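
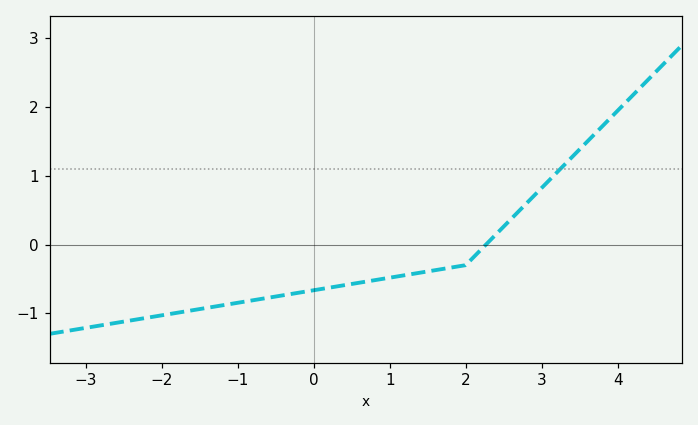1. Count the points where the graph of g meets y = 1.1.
1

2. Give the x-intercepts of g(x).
2.2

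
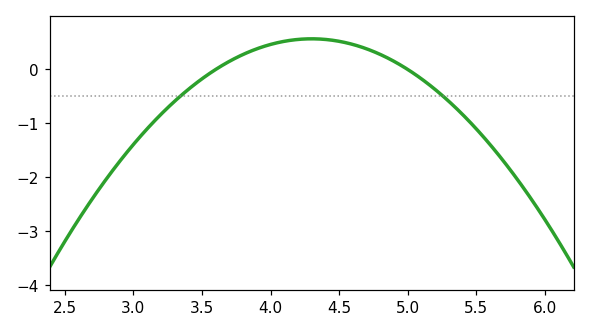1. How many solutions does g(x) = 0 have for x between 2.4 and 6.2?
2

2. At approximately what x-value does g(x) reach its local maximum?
4.3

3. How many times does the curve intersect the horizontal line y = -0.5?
2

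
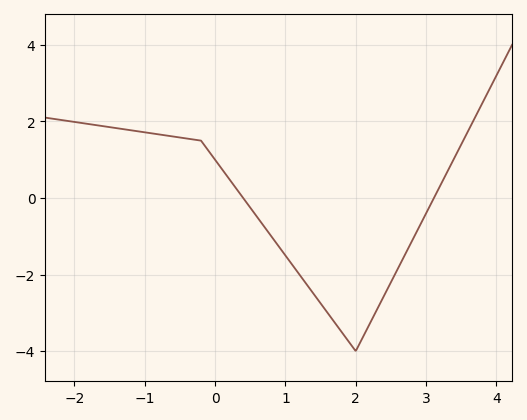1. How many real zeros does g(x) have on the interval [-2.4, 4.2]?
2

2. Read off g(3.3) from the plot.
0.6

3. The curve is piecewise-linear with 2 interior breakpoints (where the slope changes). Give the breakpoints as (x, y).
(-0.2, 1.5); (2, -4)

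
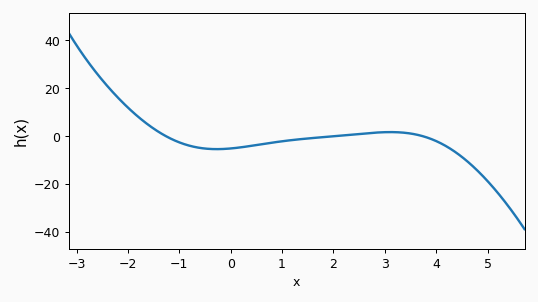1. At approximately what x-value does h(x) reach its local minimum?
-0.2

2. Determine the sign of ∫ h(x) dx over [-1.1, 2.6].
negative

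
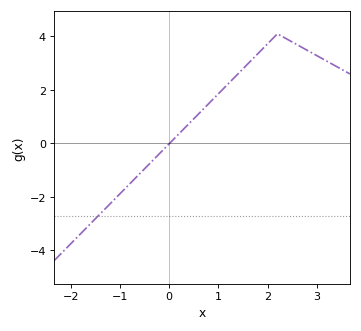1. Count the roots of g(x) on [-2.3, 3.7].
1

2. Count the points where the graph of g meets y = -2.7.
1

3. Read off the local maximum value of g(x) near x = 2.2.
4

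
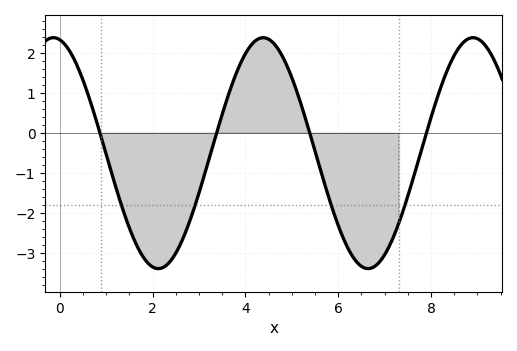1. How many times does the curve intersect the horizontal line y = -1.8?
4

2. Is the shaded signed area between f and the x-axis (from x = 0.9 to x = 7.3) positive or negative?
negative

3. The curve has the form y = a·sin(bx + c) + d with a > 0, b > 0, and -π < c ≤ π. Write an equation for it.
y = 2.89sin(1.39x + 1.76) - 0.51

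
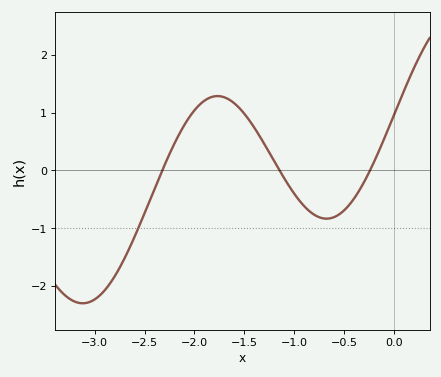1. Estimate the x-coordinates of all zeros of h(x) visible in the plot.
-2.32, -1.15, -0.24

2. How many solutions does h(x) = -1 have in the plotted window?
1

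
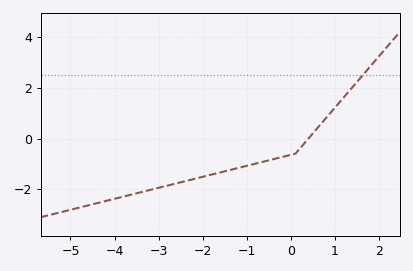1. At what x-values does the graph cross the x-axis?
0.396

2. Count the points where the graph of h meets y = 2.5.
1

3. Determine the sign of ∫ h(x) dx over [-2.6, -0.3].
negative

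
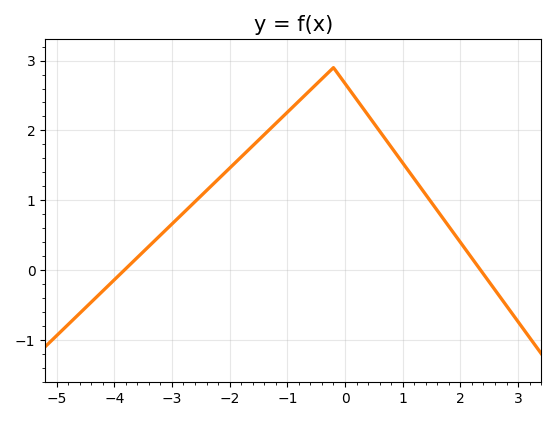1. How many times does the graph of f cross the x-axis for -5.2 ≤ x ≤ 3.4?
2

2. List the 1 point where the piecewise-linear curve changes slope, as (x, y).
(-0.2, 2.9)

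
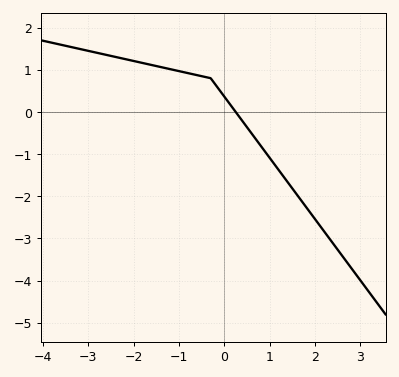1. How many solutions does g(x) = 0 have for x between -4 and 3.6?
1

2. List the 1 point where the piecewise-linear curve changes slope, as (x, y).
(-0.3, 0.8)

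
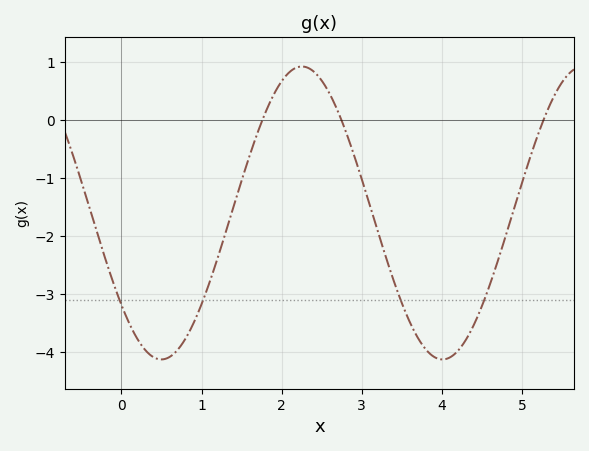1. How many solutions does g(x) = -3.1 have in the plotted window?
4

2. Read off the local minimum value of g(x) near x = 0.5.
-4.1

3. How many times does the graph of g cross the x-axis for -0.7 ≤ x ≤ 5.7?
3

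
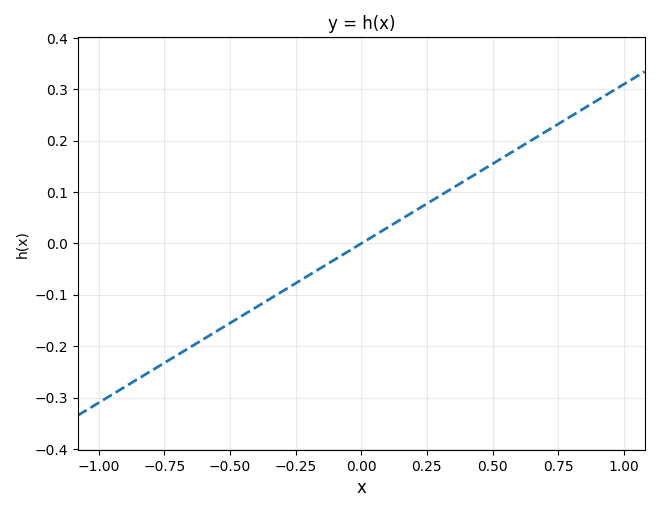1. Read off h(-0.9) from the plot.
-0.28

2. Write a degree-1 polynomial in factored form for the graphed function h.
y = 0.31(x - 0)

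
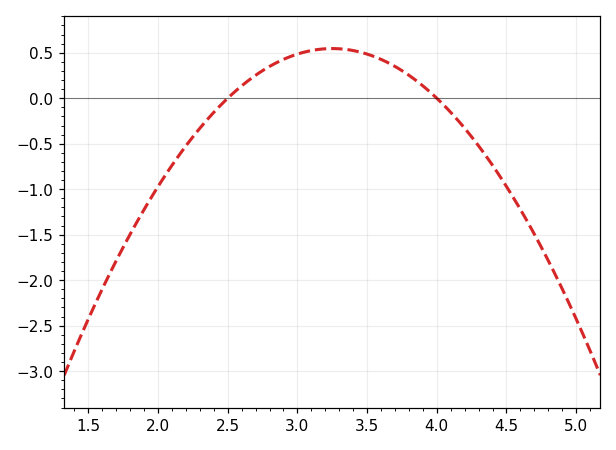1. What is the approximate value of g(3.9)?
0.136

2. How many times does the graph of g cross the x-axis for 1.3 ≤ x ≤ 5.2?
2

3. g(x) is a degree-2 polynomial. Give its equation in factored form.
y = -0.97(x - 2.5)(x - 4)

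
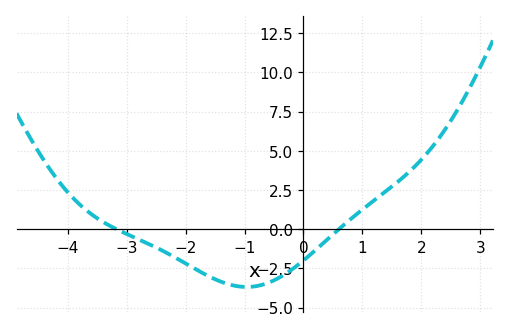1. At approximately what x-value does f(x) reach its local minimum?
-1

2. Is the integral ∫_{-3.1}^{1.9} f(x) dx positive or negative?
negative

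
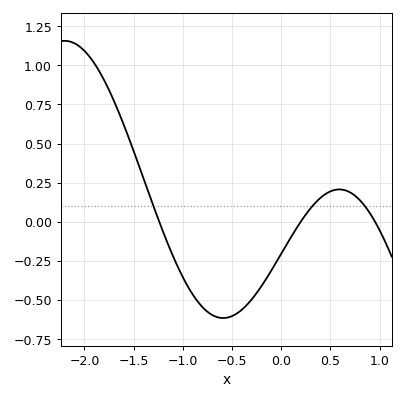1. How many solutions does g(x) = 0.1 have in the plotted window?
3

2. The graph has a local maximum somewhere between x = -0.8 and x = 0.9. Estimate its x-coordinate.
0.591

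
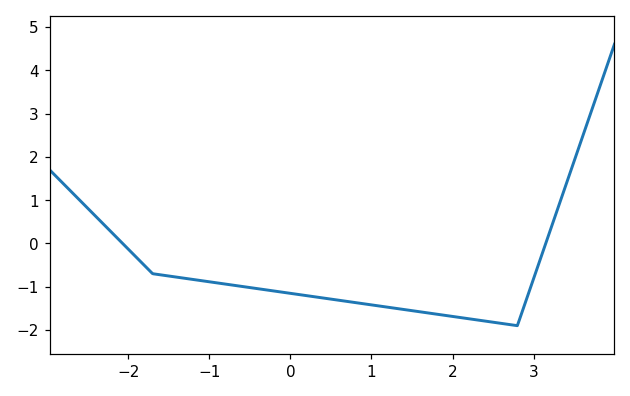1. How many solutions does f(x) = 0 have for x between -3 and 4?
2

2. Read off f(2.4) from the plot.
-1.79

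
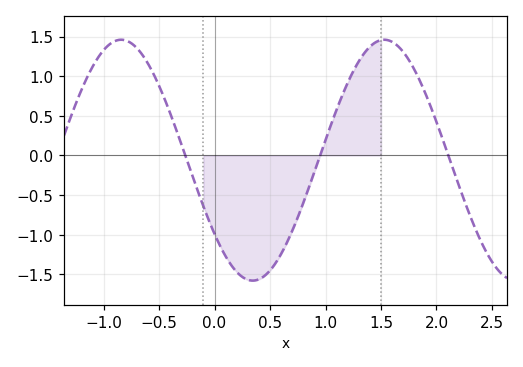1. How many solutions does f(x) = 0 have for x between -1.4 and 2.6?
3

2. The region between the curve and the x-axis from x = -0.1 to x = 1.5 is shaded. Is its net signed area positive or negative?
negative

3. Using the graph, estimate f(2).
0.423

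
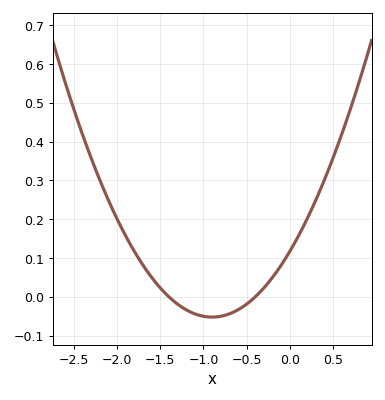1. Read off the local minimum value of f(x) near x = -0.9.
-0.05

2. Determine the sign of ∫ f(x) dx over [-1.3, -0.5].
negative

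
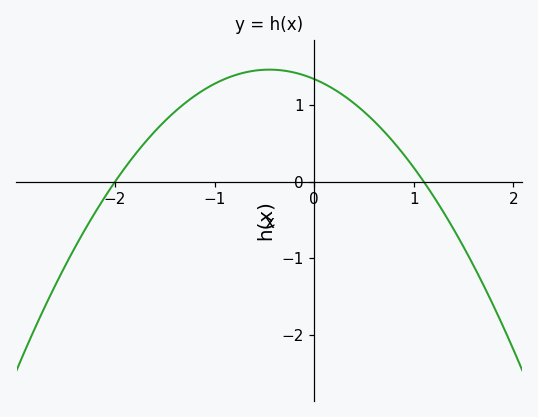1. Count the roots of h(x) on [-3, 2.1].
2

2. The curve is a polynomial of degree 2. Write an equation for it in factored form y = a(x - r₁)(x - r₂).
y = -0.61(x + 2)(x - 1.1)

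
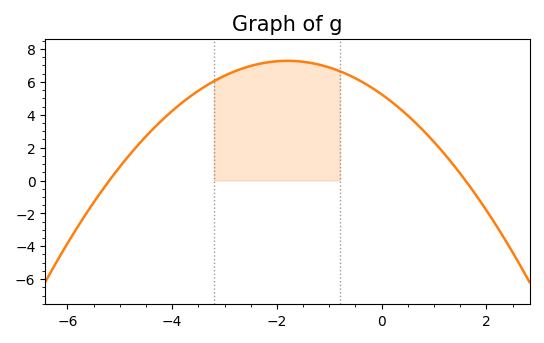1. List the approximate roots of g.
-5.2, 1.6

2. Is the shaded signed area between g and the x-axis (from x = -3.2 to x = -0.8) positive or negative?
positive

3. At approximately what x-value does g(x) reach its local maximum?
-1.8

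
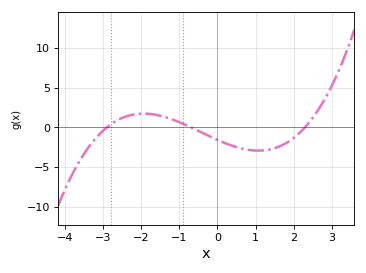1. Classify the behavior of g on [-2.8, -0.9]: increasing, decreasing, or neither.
neither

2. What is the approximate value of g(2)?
-1.5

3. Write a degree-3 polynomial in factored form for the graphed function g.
y = 0.34(x + 2.9)(x + 0.7)(x - 2.3)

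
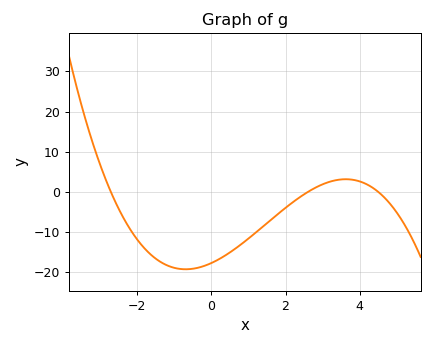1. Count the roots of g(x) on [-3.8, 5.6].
3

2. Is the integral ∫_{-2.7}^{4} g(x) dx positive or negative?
negative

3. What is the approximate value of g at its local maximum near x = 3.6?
3.18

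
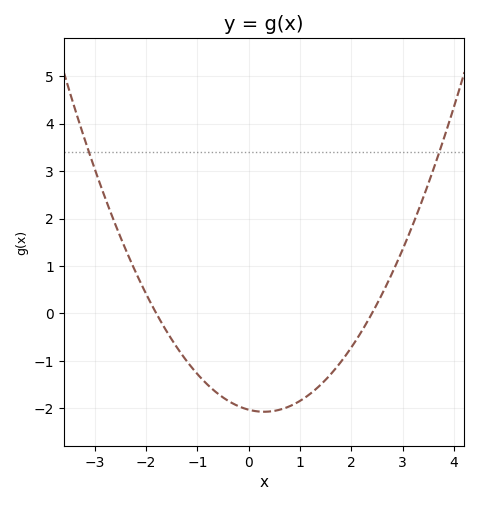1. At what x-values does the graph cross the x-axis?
-1.8, 2.4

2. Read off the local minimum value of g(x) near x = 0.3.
-2.07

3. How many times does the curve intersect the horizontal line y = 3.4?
2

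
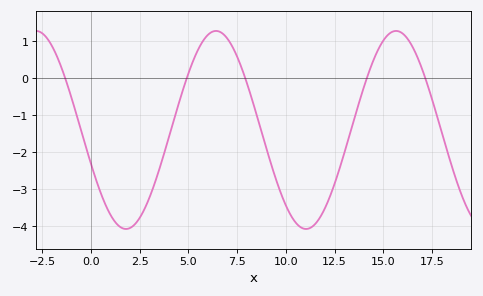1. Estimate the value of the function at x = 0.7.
-3.4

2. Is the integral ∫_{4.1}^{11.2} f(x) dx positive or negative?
negative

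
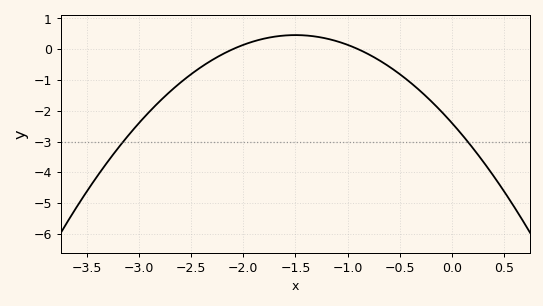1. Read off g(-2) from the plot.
0.14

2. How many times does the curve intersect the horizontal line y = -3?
2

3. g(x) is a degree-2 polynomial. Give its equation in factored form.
y = -1.27(x + 2.1)(x + 0.9)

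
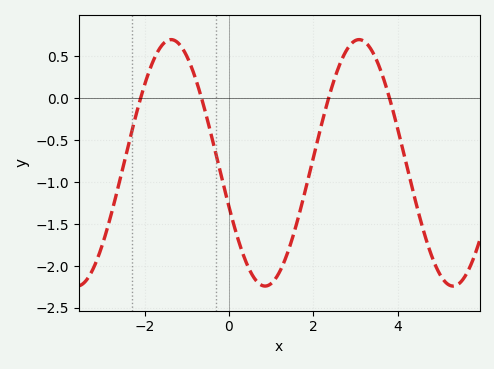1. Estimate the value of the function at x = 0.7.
-2.2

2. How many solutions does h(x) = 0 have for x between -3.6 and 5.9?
4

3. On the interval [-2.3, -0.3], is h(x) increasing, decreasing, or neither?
neither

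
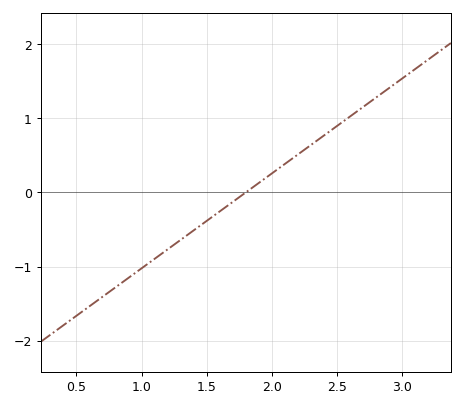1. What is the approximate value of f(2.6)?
1.02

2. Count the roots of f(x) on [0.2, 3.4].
1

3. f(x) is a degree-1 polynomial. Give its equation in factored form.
y = 1.28(x - 1.8)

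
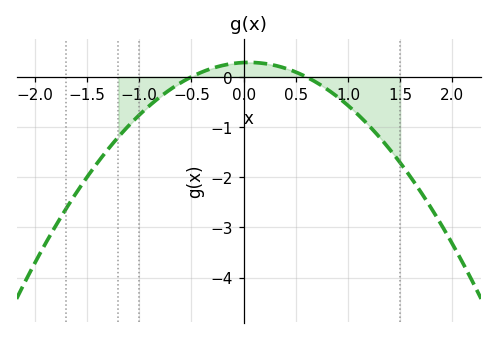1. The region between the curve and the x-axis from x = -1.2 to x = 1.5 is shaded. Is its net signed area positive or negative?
negative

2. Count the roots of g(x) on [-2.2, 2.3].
2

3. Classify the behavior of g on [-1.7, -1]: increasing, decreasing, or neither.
increasing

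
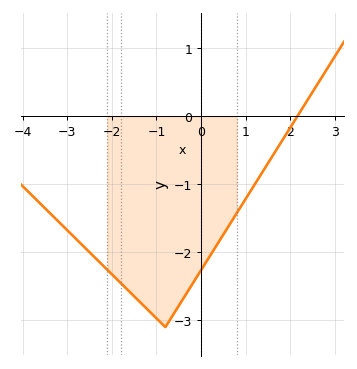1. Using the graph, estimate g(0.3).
-1.9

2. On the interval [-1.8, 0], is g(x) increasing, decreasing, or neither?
neither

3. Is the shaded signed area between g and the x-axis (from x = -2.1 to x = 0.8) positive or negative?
negative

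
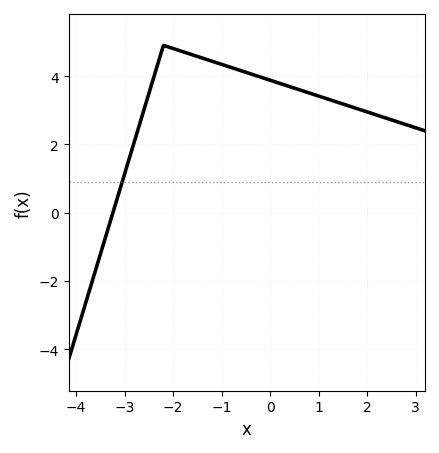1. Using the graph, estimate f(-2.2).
4.8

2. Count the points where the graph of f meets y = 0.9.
1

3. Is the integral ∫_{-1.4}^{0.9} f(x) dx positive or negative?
positive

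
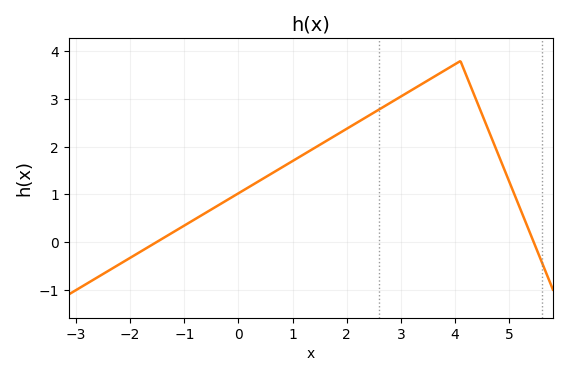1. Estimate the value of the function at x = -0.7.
0.549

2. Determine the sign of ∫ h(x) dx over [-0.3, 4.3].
positive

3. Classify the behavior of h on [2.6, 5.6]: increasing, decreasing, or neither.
neither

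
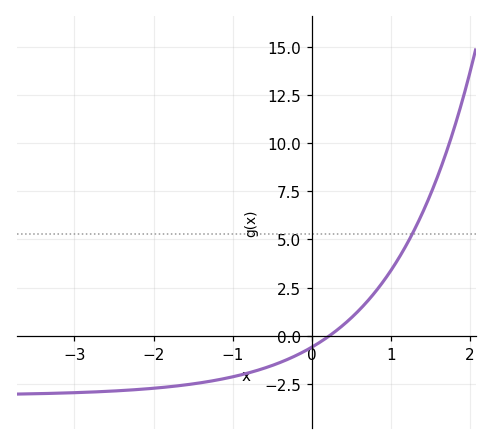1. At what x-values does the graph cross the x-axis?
0.2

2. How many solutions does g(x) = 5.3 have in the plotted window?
1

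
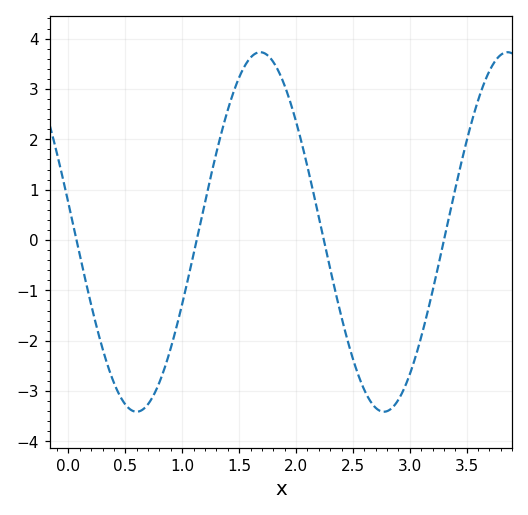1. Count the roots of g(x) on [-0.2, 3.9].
4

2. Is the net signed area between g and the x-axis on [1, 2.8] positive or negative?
positive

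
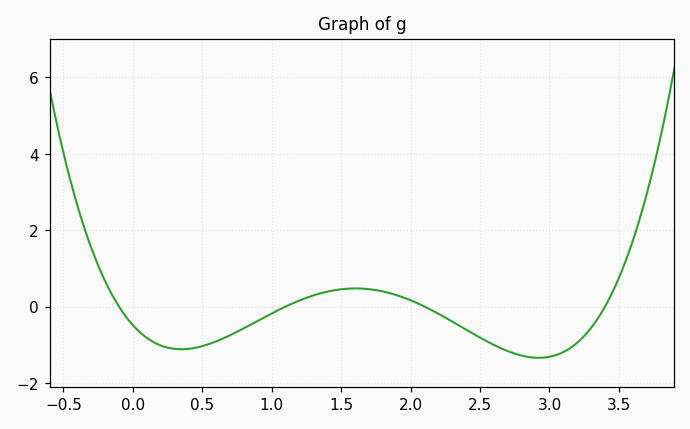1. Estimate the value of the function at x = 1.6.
0.4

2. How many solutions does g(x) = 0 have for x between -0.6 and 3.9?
4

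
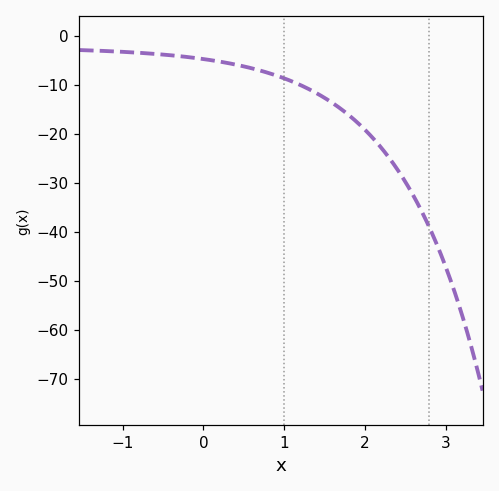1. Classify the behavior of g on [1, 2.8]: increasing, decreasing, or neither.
decreasing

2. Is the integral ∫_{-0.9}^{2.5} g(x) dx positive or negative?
negative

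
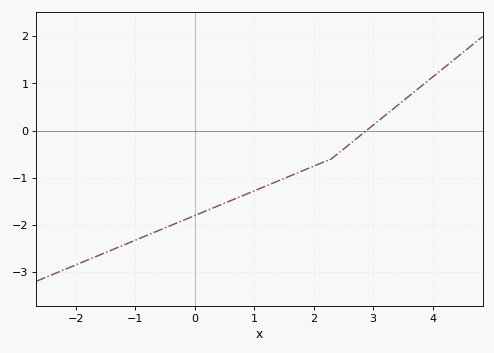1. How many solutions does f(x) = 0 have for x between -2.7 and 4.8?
1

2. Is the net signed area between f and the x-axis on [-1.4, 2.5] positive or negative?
negative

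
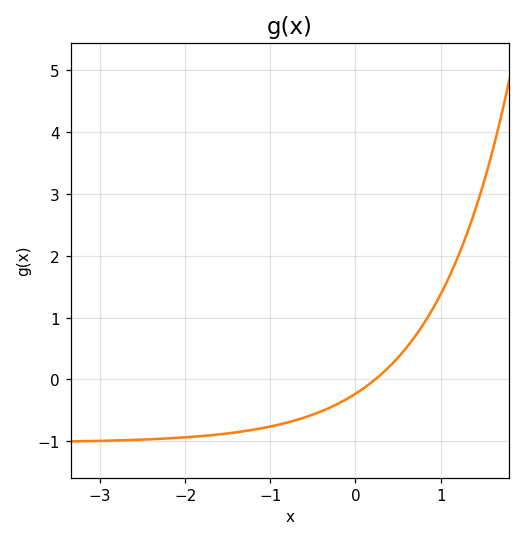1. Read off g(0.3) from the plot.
0.1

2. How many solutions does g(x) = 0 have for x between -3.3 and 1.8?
1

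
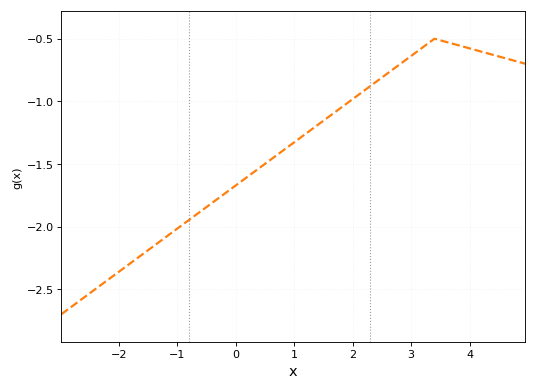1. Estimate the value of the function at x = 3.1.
-0.6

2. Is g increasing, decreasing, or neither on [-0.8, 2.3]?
increasing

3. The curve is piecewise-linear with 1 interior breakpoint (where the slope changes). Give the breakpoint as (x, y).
(3.4, -0.5)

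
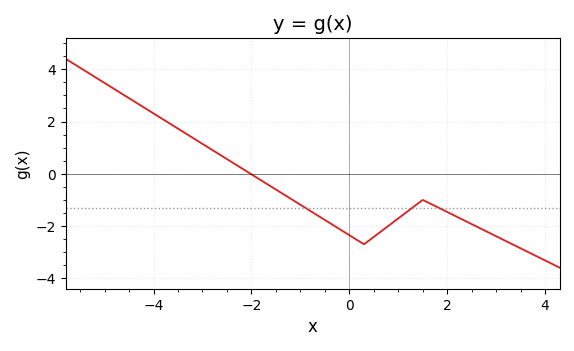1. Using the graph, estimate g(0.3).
-2.8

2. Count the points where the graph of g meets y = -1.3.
3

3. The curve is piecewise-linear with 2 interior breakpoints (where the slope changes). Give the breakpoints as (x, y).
(0.3, -2.7); (1.5, -1)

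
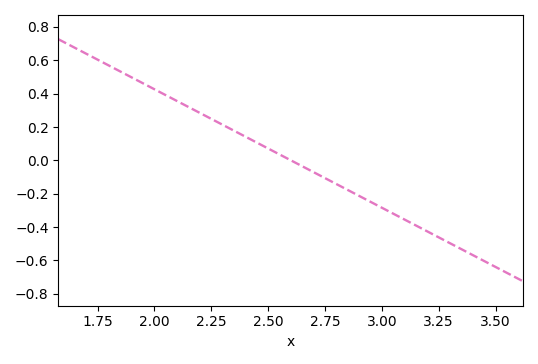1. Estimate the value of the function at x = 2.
0.42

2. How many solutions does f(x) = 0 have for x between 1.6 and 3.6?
1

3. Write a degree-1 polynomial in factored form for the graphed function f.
y = -0.71(x - 2.6)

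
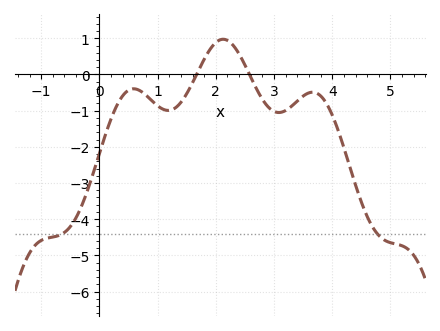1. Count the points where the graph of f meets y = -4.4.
2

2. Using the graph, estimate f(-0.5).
-4.21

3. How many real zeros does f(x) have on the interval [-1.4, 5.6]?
2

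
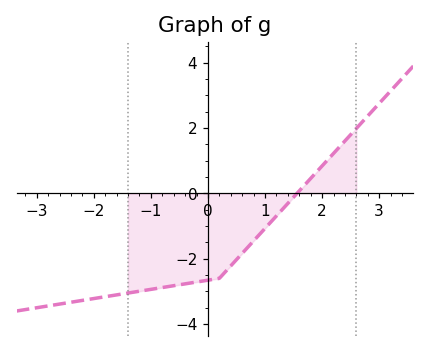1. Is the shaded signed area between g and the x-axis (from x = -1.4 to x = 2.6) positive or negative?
negative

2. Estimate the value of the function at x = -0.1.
-2.68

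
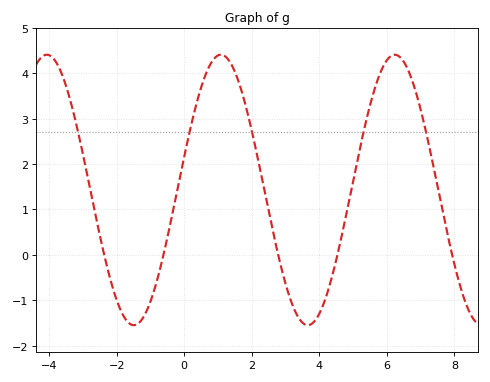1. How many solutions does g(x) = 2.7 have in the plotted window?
5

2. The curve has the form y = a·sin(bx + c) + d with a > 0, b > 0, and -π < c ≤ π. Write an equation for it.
y = 2.98sin(1.22x + 0.25) + 1.43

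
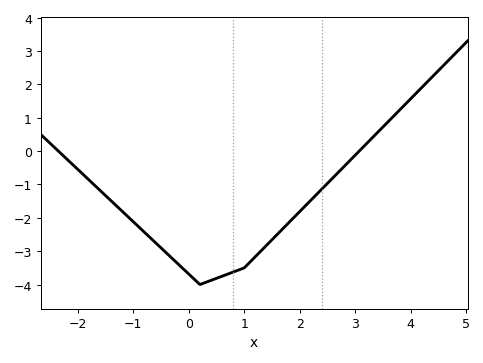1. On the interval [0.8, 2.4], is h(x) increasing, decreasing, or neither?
increasing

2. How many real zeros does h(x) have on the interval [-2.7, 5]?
2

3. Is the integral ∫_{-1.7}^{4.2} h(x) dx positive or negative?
negative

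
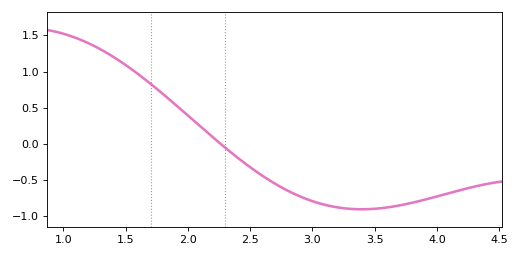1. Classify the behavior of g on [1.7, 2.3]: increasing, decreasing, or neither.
decreasing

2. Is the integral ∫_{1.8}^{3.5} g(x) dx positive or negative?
negative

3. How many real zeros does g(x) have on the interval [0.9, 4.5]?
1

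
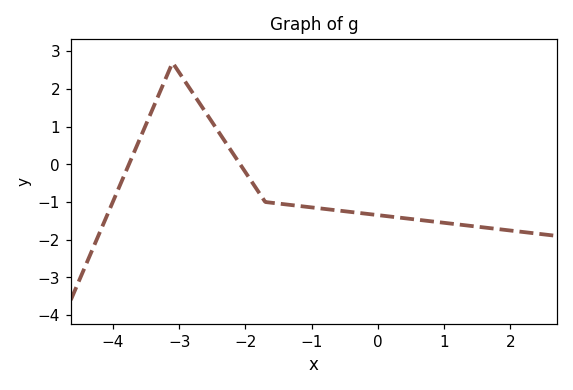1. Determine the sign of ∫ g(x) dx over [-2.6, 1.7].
negative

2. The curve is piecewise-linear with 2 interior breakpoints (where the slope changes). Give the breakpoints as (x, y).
(-3.1, 2.7); (-1.7, -1)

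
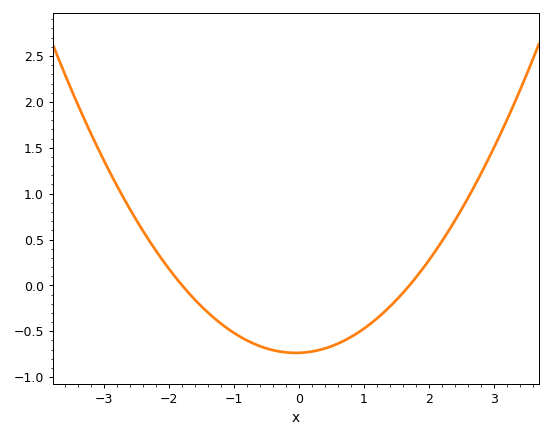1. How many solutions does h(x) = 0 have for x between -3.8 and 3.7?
2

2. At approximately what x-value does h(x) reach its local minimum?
-0.05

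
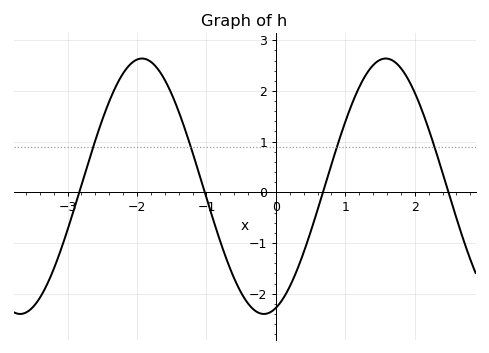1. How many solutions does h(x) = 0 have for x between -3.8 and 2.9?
4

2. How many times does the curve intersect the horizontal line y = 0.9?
4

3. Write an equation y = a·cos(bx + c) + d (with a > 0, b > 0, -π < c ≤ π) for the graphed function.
y = 2.52cos(1.8x - 2.8) + 0.12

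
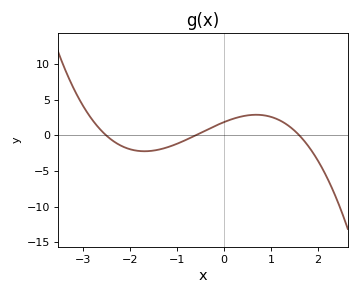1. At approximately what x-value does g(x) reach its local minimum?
-1.69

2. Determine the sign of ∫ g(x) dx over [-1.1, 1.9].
positive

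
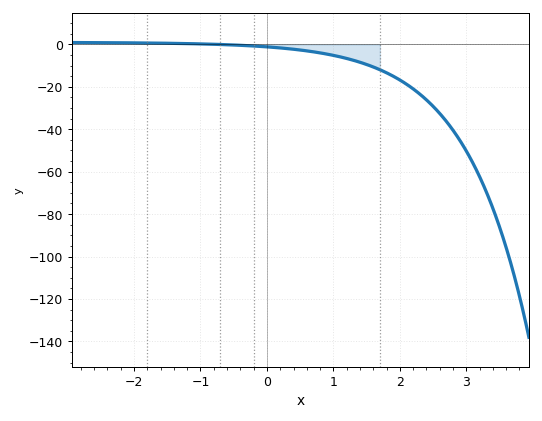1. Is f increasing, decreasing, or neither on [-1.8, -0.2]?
decreasing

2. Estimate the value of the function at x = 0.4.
-2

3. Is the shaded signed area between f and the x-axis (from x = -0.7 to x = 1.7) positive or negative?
negative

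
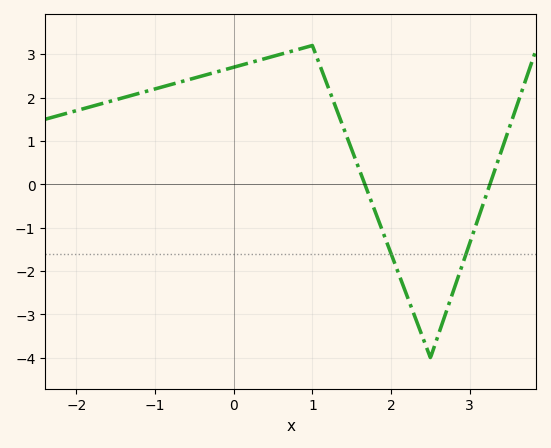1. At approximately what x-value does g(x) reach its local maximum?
1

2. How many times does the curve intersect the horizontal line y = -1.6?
2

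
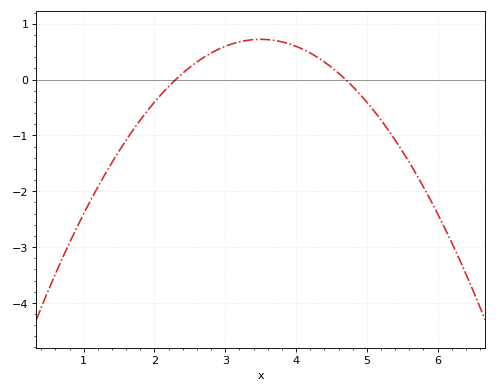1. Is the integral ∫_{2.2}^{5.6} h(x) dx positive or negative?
positive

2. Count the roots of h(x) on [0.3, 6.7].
2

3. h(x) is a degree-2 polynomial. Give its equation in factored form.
y = -0.5(x - 2.3)(x - 4.7)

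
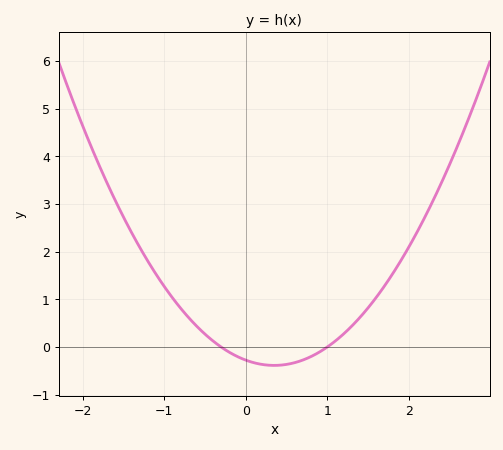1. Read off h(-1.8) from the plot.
3.8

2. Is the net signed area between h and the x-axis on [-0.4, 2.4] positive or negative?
positive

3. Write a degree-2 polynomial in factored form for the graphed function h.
y = 0.91(x + 0.3)(x - 1)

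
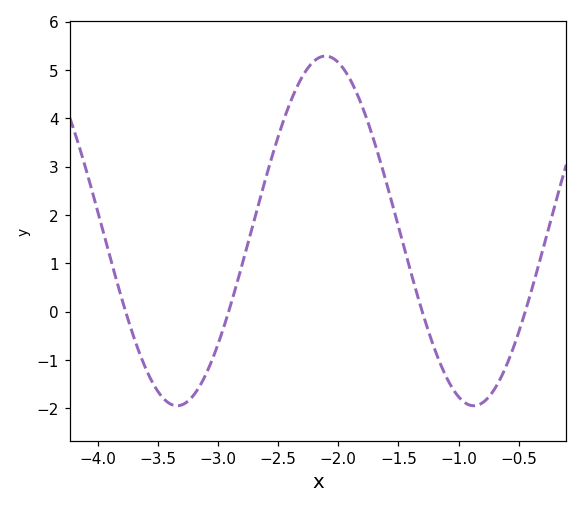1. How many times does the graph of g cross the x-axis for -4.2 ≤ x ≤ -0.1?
4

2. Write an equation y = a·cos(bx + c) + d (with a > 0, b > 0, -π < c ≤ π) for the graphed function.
y = 3.62cos(2.5x - 0.91) + 1.67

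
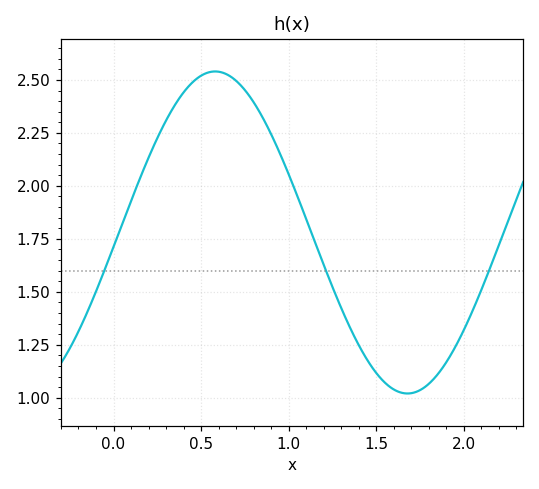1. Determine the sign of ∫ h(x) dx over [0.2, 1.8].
positive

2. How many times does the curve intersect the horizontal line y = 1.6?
3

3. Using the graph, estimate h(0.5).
2.52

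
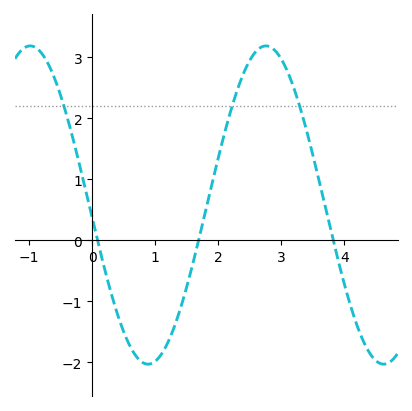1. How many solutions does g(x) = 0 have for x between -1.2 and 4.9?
3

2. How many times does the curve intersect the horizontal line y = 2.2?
3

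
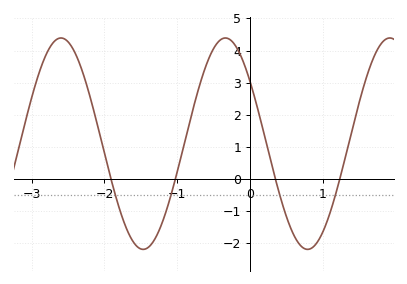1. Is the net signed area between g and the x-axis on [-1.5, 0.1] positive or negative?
positive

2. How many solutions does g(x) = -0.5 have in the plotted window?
4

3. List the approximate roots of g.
-1.91, -1.03, 0.35, 1.23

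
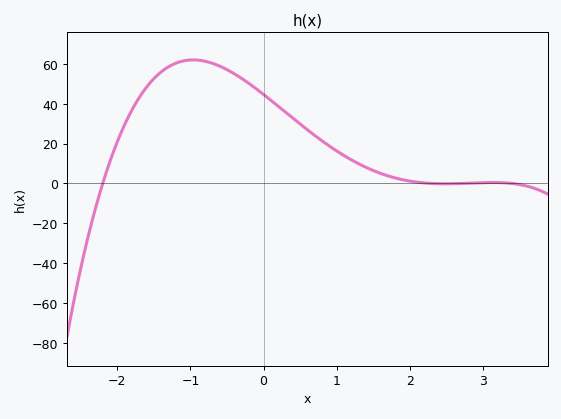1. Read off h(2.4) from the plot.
0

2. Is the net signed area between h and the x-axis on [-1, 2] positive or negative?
positive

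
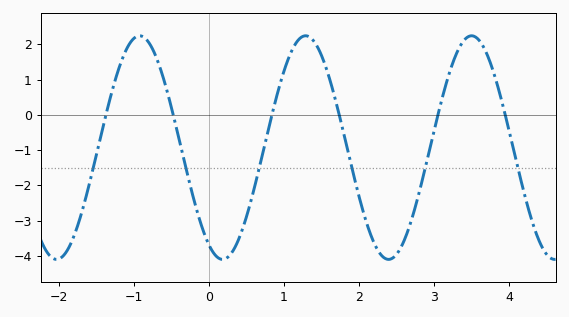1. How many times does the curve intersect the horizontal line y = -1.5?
6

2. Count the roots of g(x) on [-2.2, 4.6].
6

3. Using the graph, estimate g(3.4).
2.11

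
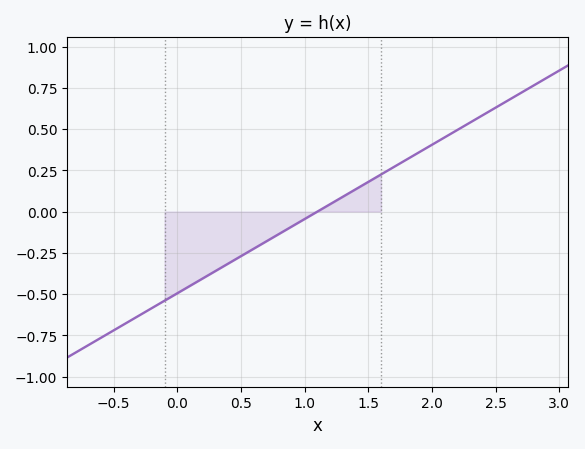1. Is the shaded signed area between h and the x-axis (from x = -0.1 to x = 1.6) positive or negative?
negative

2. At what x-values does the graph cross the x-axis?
1.1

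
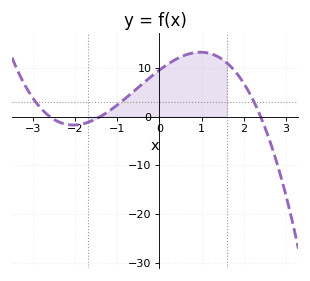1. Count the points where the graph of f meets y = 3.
3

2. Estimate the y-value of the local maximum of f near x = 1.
13.2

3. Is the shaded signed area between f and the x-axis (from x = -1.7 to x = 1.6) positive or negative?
positive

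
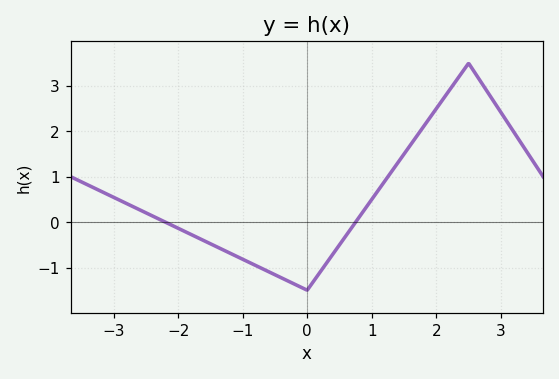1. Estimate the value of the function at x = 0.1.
-1.3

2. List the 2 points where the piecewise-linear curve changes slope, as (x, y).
(0, -1.5); (2.5, 3.5)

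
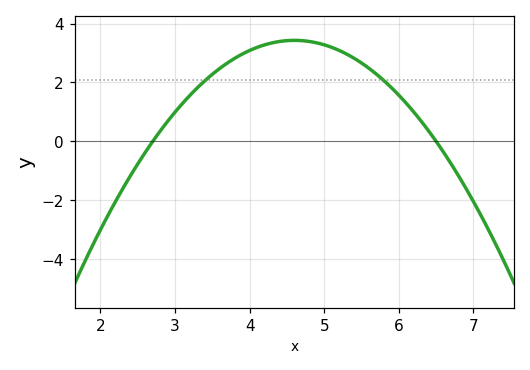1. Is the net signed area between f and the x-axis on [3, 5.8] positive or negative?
positive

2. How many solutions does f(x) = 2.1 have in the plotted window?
2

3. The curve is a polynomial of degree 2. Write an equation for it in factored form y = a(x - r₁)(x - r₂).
y = -0.95(x - 2.7)(x - 6.5)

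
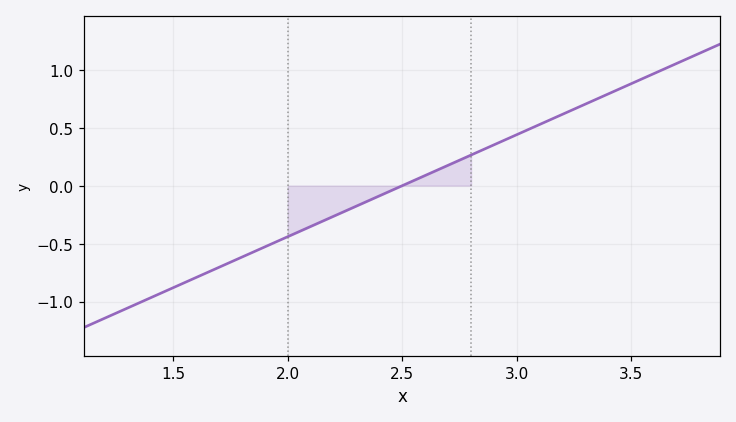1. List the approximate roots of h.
2.5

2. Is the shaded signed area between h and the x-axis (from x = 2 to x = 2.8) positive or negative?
negative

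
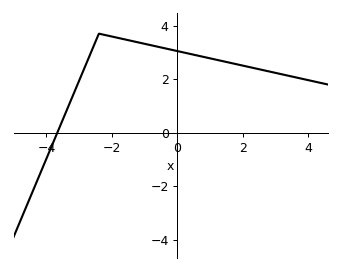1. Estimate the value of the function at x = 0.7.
2.86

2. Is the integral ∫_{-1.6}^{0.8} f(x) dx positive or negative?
positive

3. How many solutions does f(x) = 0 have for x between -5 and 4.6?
1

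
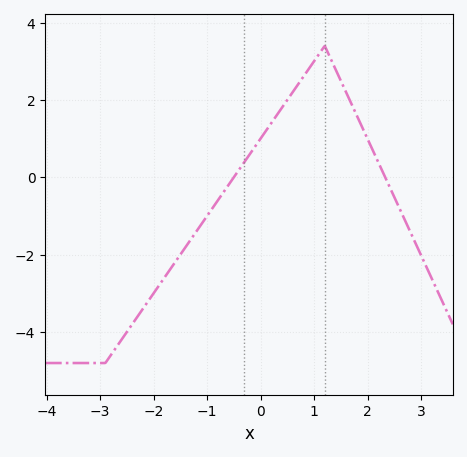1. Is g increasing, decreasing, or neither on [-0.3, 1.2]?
increasing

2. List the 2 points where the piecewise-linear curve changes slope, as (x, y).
(-2.9, -4.8); (1.2, 3.4)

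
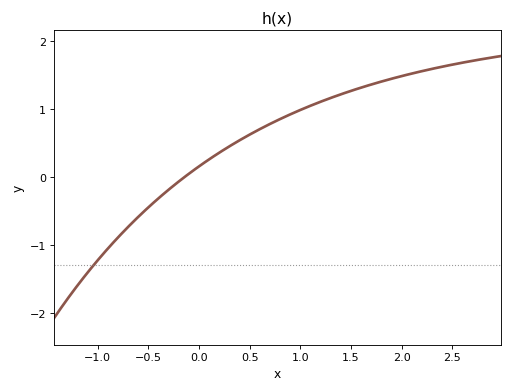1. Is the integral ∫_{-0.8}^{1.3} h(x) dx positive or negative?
positive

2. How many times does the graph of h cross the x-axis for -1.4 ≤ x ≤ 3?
1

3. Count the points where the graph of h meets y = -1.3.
1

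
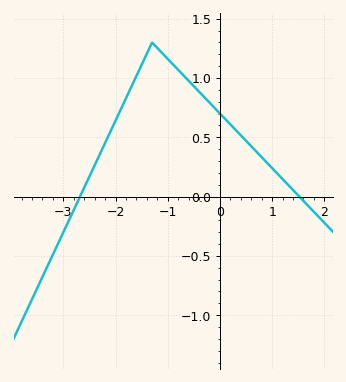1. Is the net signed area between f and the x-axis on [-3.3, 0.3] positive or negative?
positive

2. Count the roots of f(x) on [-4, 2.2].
2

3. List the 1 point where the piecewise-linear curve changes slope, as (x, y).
(-1.3, 1.3)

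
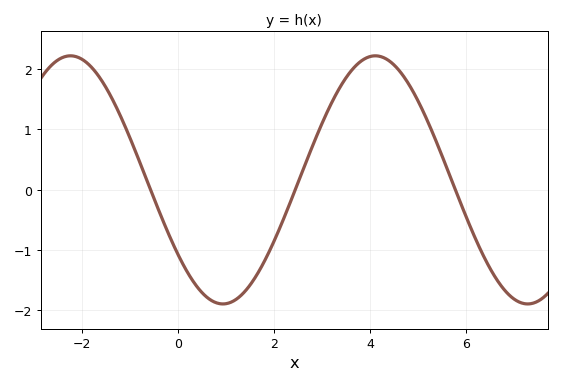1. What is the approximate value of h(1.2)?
-1.83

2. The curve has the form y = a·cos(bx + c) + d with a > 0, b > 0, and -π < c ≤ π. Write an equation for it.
y = 2.06cos(0.99x + 2.22) + 0.16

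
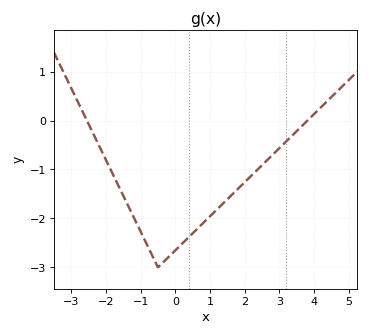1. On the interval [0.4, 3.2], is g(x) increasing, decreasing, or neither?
increasing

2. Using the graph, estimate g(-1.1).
-2.12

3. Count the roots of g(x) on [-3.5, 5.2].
2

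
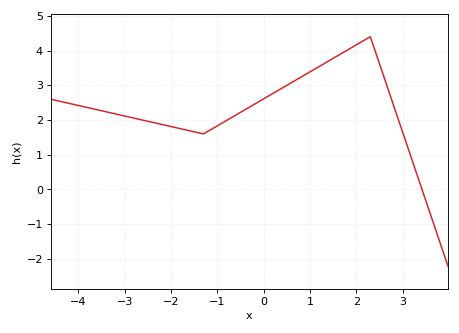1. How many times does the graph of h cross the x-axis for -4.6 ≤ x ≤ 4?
1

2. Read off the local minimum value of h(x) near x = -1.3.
1.6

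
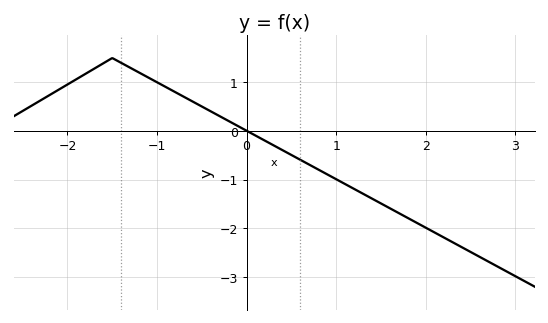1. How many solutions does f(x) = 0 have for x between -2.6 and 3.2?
1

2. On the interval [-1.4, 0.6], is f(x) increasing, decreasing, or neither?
decreasing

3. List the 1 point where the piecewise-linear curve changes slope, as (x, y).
(-1.5, 1.5)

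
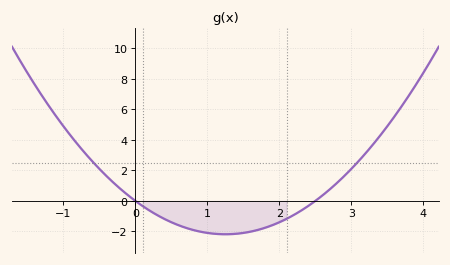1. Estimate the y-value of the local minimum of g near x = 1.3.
-2.2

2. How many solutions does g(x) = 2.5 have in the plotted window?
2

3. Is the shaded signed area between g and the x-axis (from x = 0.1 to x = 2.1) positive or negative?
negative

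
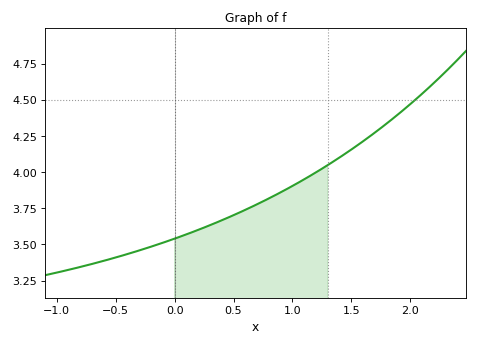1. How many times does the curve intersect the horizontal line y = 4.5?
1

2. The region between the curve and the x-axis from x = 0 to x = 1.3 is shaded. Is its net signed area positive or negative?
positive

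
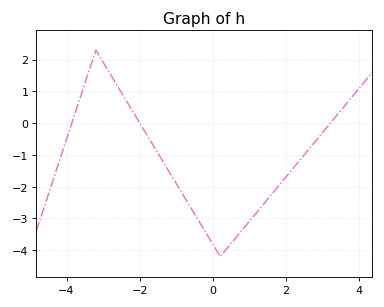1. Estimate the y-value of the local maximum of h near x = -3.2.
2.3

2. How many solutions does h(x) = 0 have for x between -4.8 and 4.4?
3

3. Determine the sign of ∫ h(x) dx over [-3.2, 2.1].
negative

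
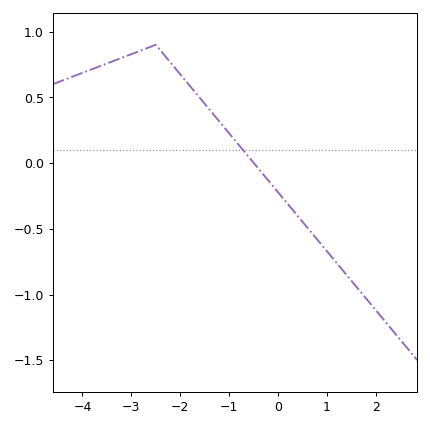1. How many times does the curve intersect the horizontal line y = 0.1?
1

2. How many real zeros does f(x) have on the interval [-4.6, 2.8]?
1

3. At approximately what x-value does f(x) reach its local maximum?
-2.5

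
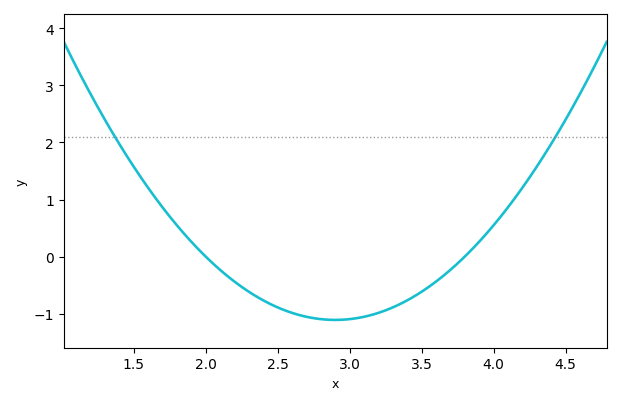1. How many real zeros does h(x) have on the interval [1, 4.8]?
2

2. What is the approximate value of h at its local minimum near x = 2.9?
-1.11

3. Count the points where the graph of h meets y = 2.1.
2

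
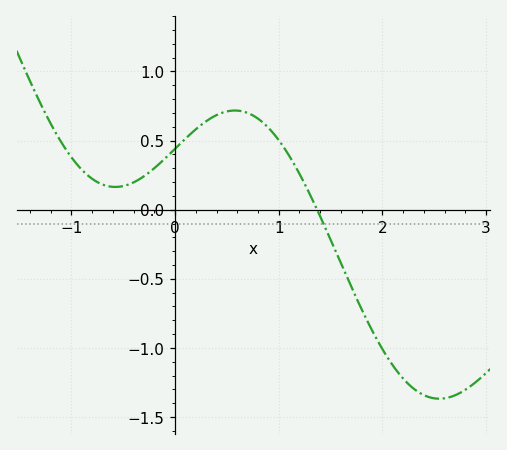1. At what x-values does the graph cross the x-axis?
1.4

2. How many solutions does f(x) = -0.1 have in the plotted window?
1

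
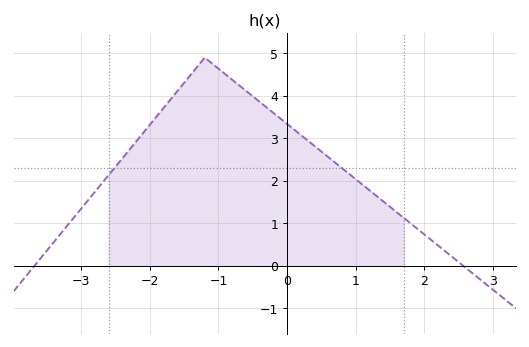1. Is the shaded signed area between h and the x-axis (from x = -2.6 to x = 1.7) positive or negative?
positive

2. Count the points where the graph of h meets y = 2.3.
2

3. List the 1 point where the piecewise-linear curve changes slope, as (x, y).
(-1.2, 4.9)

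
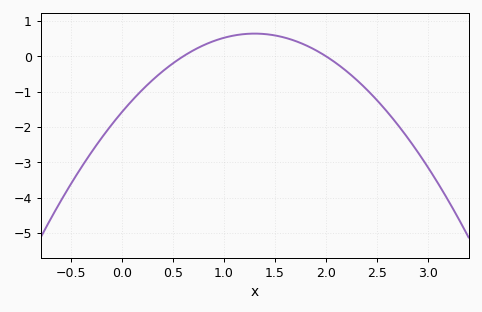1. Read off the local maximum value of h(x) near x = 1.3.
0.6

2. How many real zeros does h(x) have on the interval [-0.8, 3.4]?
2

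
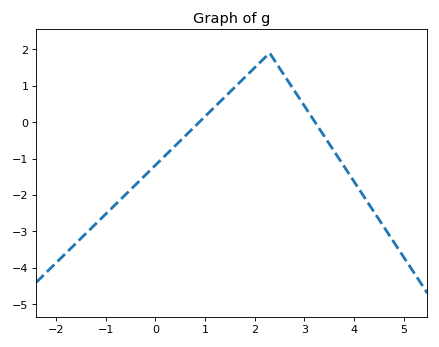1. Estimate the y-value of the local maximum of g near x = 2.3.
1.9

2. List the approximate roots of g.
0.8, 3.2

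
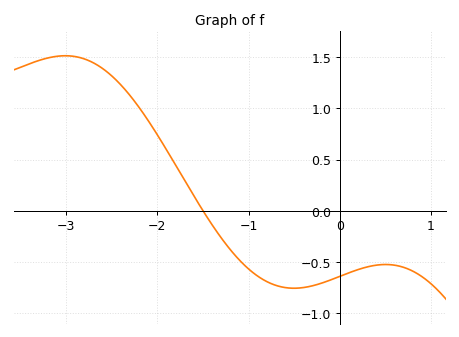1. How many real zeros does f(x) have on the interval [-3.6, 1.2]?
1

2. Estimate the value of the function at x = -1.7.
0.297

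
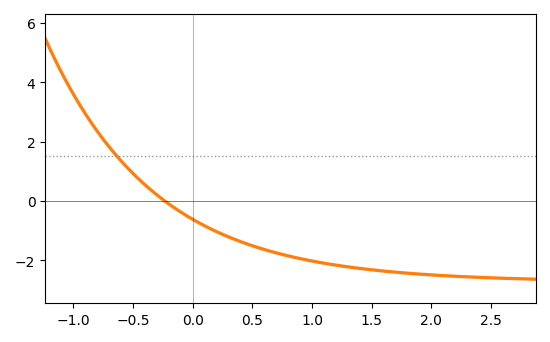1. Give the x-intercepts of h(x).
-0.234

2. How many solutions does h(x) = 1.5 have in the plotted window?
1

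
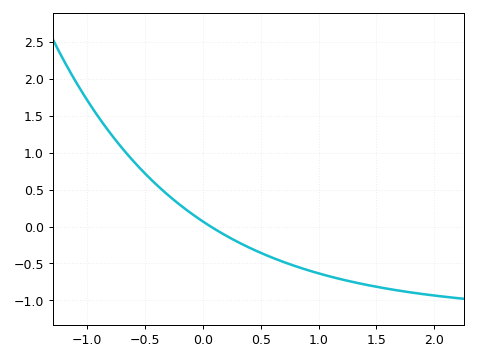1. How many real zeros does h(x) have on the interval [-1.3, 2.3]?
1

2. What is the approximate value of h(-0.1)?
0.2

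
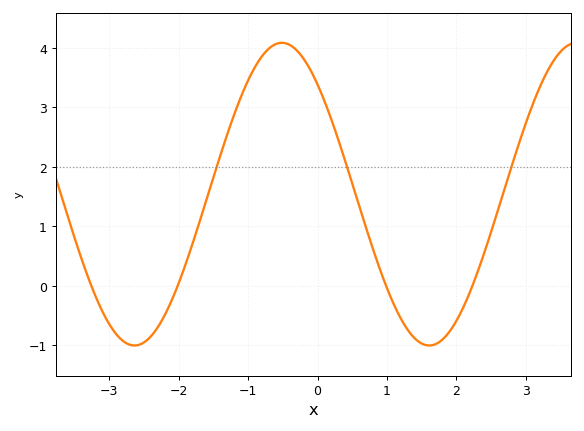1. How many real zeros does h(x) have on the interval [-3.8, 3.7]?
4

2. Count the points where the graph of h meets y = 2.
3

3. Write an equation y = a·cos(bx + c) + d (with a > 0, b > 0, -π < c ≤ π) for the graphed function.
y = 2.54cos(1.5x + 0.76) + 1.54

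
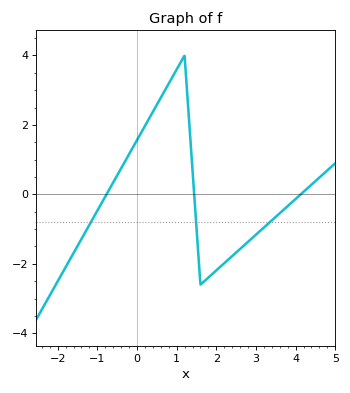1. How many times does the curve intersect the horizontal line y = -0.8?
3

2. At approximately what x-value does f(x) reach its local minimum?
1.6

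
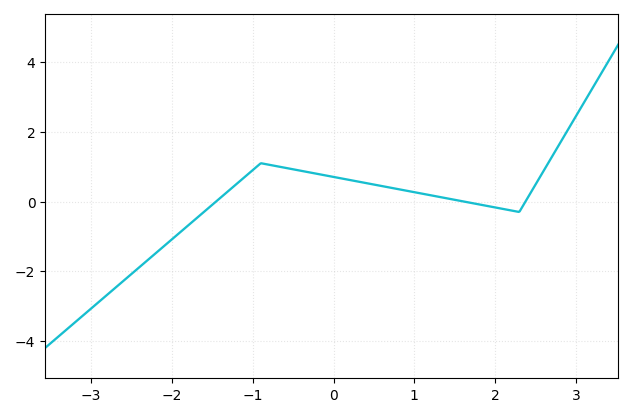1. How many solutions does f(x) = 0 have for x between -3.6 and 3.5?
3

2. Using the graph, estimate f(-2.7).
-2.47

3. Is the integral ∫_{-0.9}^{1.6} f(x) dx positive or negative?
positive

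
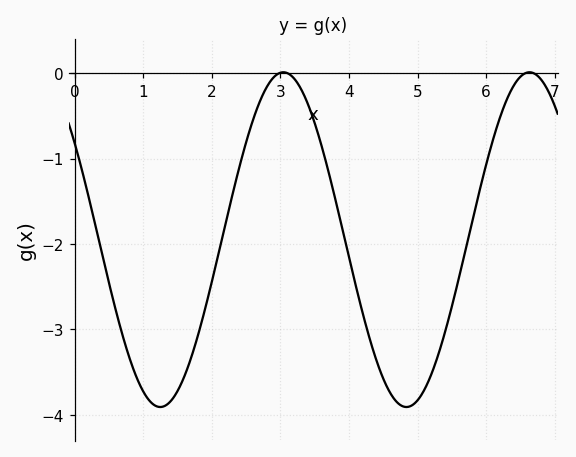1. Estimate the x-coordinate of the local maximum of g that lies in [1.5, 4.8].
3.04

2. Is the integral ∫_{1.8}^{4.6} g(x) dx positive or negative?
negative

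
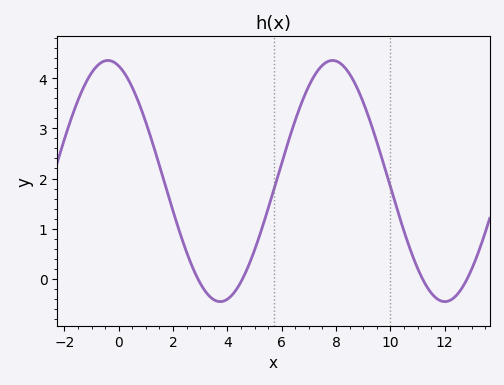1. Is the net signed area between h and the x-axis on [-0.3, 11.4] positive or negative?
positive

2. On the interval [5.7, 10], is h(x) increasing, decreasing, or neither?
neither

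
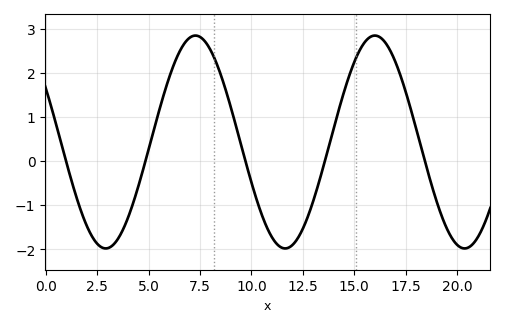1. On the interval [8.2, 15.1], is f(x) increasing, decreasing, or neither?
neither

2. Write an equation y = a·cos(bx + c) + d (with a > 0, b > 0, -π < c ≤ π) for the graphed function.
y = 2.41cos(0.72x + 1) + 0.43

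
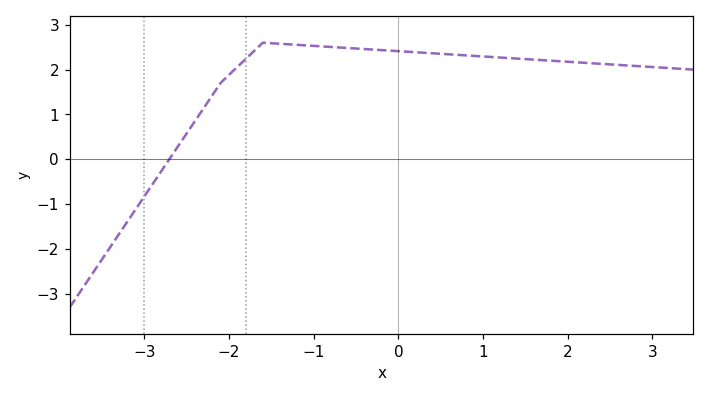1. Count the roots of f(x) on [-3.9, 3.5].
1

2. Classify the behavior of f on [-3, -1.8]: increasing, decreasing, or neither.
increasing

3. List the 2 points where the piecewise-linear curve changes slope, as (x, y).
(-2.1, 1.7); (-1.6, 2.6)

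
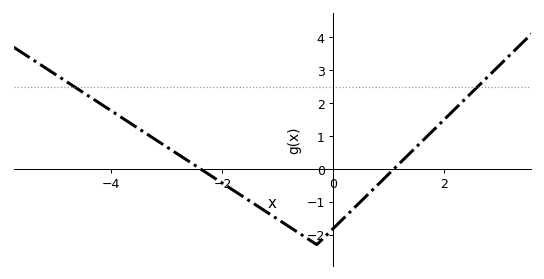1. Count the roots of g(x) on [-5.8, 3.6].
2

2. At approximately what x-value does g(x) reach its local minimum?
-0.4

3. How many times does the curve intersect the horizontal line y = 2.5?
2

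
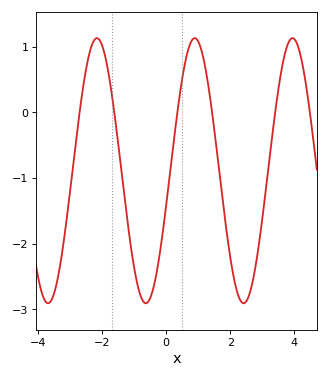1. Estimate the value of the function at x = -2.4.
0.9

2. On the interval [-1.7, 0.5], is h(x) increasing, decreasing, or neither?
neither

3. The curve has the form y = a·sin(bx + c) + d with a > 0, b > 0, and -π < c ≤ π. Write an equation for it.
y = 2.02sin(2.1x - 0.26) - 0.89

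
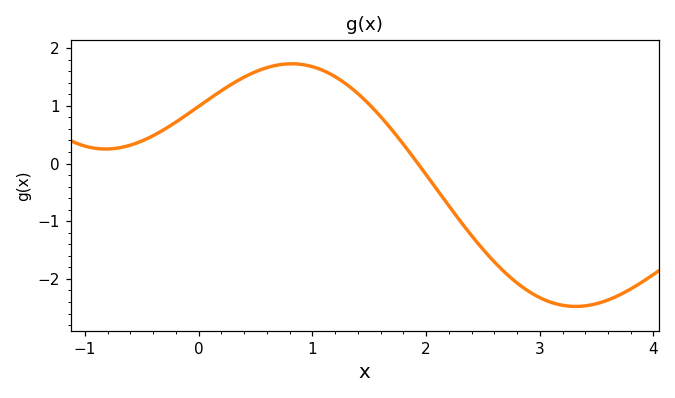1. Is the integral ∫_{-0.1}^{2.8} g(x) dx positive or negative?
positive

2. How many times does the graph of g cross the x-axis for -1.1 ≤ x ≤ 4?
1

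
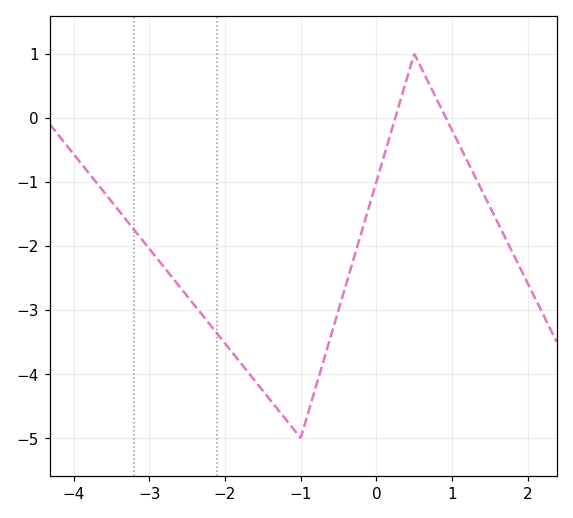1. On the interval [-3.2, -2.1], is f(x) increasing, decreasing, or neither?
decreasing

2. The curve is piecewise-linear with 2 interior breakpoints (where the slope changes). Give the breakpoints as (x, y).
(-1, -5); (0.5, 1)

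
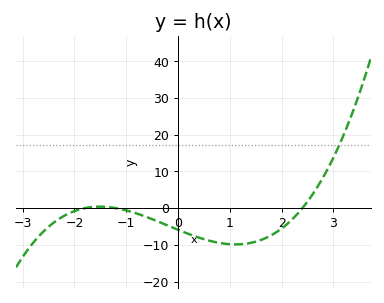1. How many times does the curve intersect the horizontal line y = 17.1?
1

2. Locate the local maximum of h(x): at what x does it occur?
-1.5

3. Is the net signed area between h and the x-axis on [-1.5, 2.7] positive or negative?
negative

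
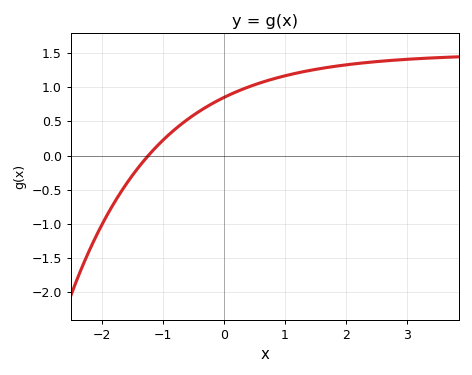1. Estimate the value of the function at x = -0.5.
0.6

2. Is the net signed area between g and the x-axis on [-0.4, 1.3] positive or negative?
positive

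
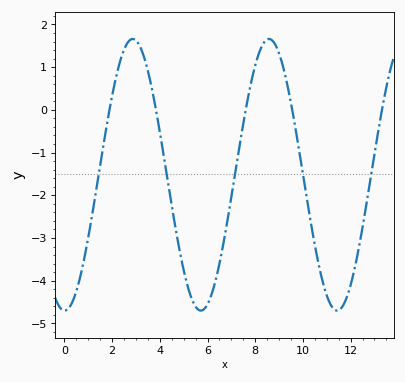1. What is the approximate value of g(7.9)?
0.8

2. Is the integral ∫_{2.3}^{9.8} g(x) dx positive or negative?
negative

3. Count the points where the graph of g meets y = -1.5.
5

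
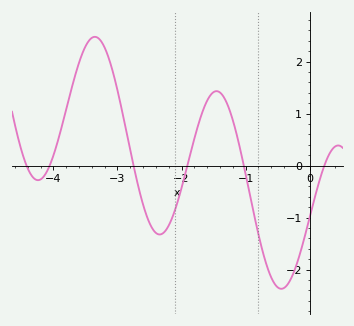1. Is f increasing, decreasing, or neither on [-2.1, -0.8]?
neither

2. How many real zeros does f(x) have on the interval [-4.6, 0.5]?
6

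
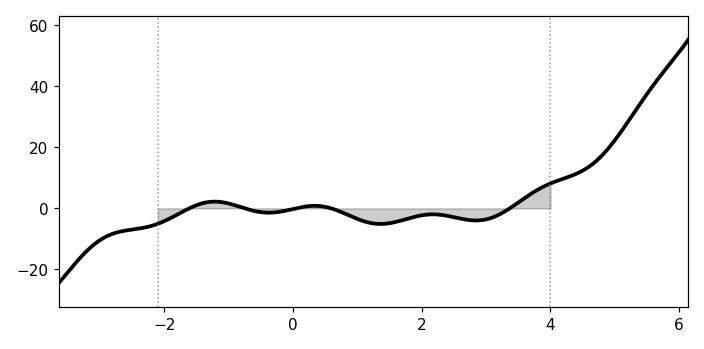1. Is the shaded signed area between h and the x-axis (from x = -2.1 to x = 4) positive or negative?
negative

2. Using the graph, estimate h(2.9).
-3.92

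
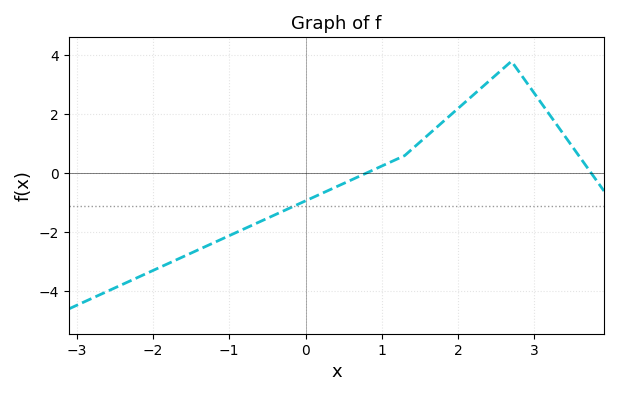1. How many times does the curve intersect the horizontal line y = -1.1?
1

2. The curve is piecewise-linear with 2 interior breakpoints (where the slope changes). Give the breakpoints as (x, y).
(1.3, 0.6); (2.7, 3.8)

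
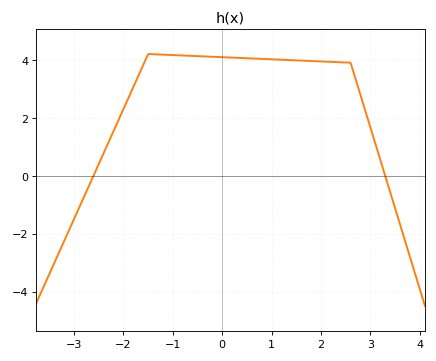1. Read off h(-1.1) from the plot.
4.2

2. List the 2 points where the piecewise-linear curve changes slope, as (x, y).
(-1.5, 4.2); (2.6, 3.9)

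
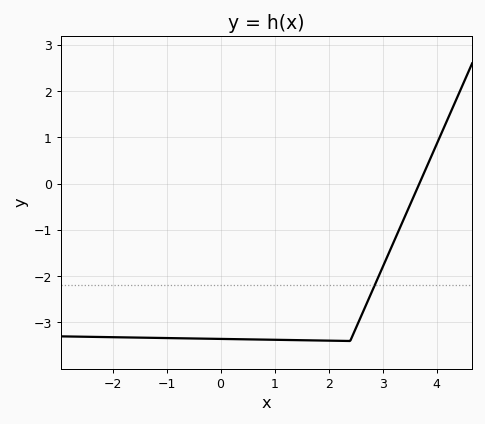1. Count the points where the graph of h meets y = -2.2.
1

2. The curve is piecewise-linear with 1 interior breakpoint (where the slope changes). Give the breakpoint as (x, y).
(2.4, -3.4)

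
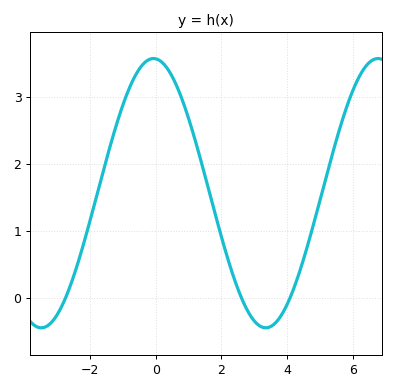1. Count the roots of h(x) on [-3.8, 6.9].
3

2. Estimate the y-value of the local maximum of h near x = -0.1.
3.6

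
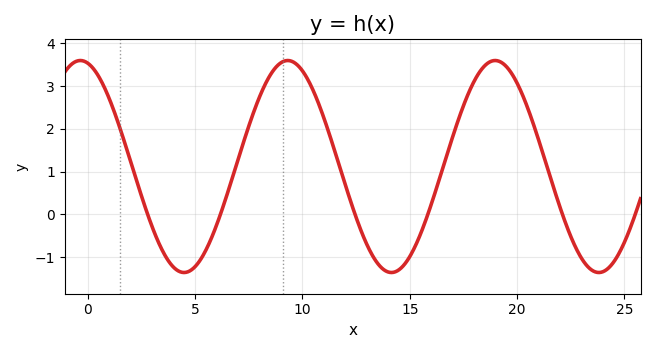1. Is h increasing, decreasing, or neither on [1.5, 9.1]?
neither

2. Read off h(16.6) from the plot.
1.2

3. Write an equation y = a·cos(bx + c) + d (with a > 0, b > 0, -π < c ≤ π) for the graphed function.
y = 2.48cos(0.65x + 0.23) + 1.12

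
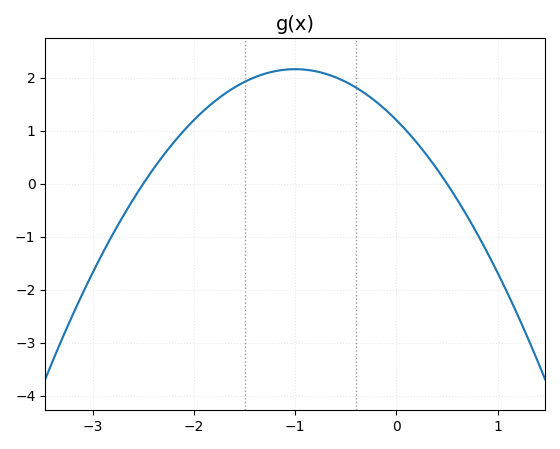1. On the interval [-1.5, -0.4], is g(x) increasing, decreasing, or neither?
neither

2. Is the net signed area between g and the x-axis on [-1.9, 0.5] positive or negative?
positive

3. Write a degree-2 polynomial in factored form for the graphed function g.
y = -0.96(x + 2.5)(x - 0.5)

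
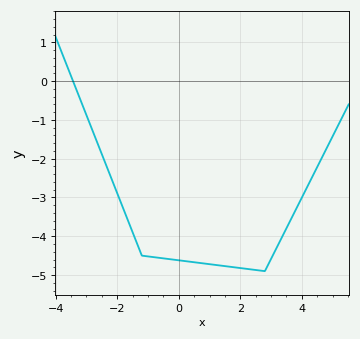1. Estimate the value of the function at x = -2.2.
-2.49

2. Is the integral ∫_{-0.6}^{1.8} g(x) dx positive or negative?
negative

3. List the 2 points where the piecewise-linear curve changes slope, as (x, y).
(-1.2, -4.5); (2.8, -4.9)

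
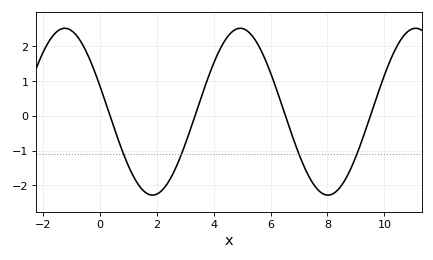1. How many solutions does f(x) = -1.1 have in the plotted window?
4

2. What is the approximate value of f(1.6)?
-2.2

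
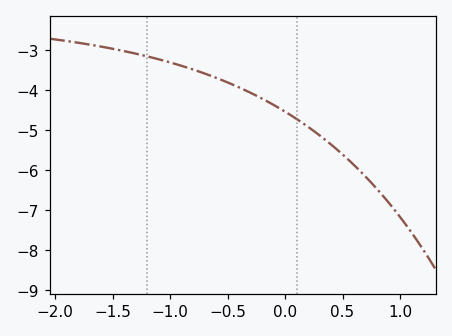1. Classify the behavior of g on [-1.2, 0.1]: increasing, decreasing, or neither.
decreasing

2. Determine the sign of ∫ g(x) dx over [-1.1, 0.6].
negative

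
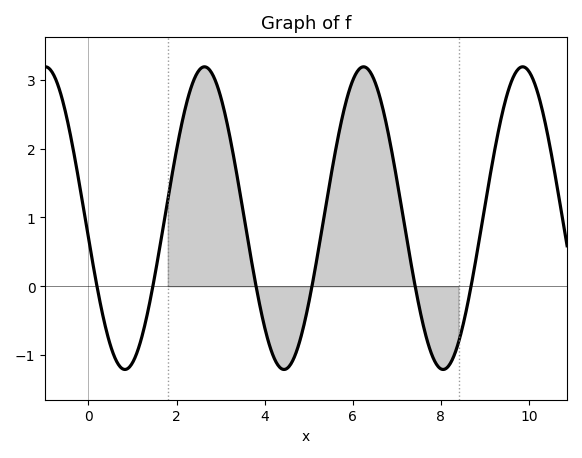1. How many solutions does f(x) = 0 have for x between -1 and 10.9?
6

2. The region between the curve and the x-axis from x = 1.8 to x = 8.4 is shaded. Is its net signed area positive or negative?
positive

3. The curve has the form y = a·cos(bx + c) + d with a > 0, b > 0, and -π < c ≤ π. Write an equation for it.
y = 2.2cos(1.74x + 1.7) + 0.99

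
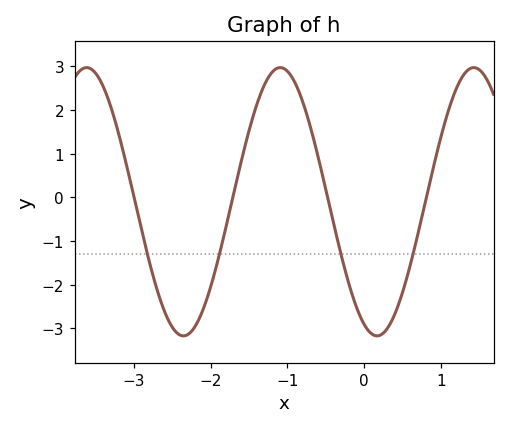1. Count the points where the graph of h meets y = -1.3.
4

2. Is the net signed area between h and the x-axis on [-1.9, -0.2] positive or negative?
positive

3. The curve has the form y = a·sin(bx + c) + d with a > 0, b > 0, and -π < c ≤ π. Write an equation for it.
y = 3.07sin(2.5x - 2) - 0.1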